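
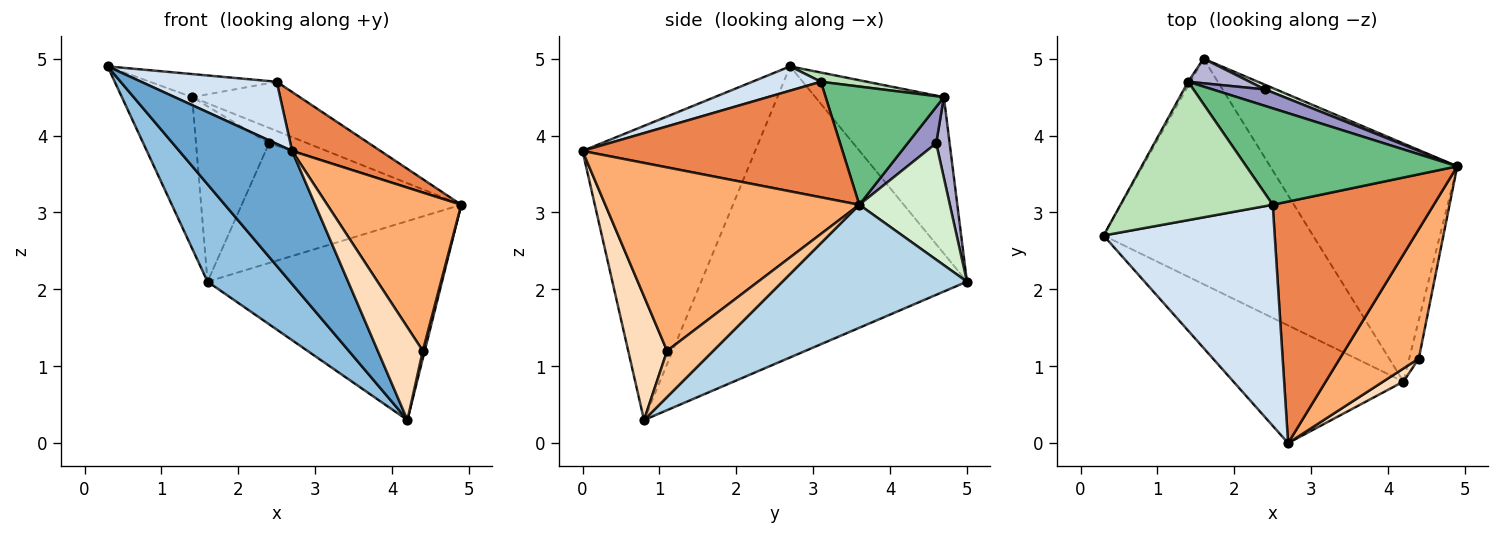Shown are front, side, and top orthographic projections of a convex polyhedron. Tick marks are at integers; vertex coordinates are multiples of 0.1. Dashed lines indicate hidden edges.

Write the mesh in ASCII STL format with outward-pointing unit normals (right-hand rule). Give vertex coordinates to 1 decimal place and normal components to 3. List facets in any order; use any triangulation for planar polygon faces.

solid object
 facet normal -0.754 -0.492 -0.436
  outer loop
   vertex 4.2 0.8 0.3
   vertex 2.7 0.0 3.8
   vertex 0.3 2.7 4.9
  endloop
 endfacet
 facet normal -0.787 -0.245 -0.566
  outer loop
   vertex 1.6 5.0 2.1
   vertex 4.2 0.8 0.3
   vertex 0.3 2.7 4.9
  endloop
 endfacet
 facet normal 0.450 0.572 -0.685
  outer loop
   vertex 1.6 5.0 2.1
   vertex 4.9 3.6 3.1
   vertex 4.2 0.8 0.3
  endloop
 endfacet
 facet normal 0.135 -0.268 0.954
  outer loop
   vertex 2.5 3.1 4.7
   vertex 0.3 2.7 4.9
   vertex 2.7 0.0 3.8
  endloop
 endfacet
 facet normal 0.572 -0.194 0.797
  outer loop
   vertex 2.5 3.1 4.7
   vertex 2.7 0.0 3.8
   vertex 4.9 3.6 3.1
  endloop
 endfacet
 facet normal 0.827 -0.436 0.356
  outer loop
   vertex 4.4 1.1 1.2
   vertex 4.9 3.6 3.1
   vertex 2.7 0.0 3.8
  endloop
 endfacet
 facet normal 0.978 -0.041 -0.204
  outer loop
   vertex 4.4 1.1 1.2
   vertex 4.2 0.8 0.3
   vertex 4.9 3.6 3.1
  endloop
 endfacet
 facet normal 0.650 -0.753 0.106
  outer loop
   vertex 4.4 1.1 1.2
   vertex 2.7 0.0 3.8
   vertex 4.2 0.8 0.3
  endloop
 endfacet
 facet normal 0.447 0.407 0.797
  outer loop
   vertex 1.4 4.7 4.5
   vertex 2.5 3.1 4.7
   vertex 4.9 3.6 3.1
  endloop
 endfacet
 facet normal -0.877 0.480 -0.013
  outer loop
   vertex 1.4 4.7 4.5
   vertex 1.6 5.0 2.1
   vertex 0.3 2.7 4.9
  endloop
 endfacet
 facet normal 0.060 0.164 0.985
  outer loop
   vertex 1.4 4.7 4.5
   vertex 0.3 2.7 4.9
   vertex 2.5 3.1 4.7
  endloop
 endfacet
 facet normal 0.381 0.924 0.036
  outer loop
   vertex 2.4 4.6 3.9
   vertex 4.9 3.6 3.1
   vertex 1.6 5.0 2.1
  endloop
 endfacet
 facet normal 0.452 0.609 0.652
  outer loop
   vertex 2.4 4.6 3.9
   vertex 1.4 4.7 4.5
   vertex 4.9 3.6 3.1
  endloop
 endfacet
 facet normal 0.179 0.974 0.137
  outer loop
   vertex 2.4 4.6 3.9
   vertex 1.6 5.0 2.1
   vertex 1.4 4.7 4.5
  endloop
 endfacet
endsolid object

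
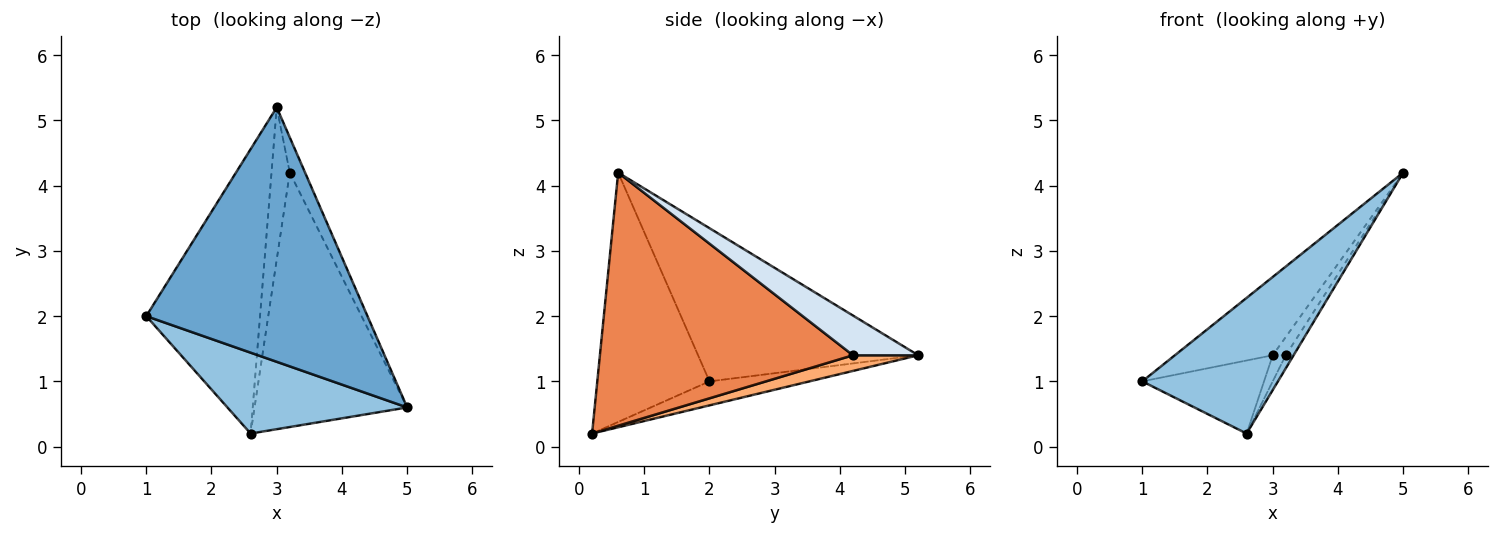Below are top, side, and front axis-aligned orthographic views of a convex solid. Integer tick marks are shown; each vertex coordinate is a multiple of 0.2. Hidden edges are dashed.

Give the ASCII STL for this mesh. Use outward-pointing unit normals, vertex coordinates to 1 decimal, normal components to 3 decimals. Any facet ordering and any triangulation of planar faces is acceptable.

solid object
 facet normal -0.552 0.245 0.797
  outer loop
   vertex 3.0 5.2 1.4
   vertex 1.0 2.0 1.0
   vertex 5.0 0.6 4.2
  endloop
 endfacet
 facet normal -0.579 -0.700 0.417
  outer loop
   vertex 2.6 0.2 0.2
   vertex 5.0 0.6 4.2
   vertex 1.0 2.0 1.0
  endloop
 endfacet
 facet normal -0.200 0.244 -0.949
  outer loop
   vertex 2.6 0.2 0.2
   vertex 1.0 2.0 1.0
   vertex 3.0 5.2 1.4
  endloop
 endfacet
 facet normal 0.917 0.183 -0.354
  outer loop
   vertex 3.2 4.2 1.4
   vertex 3.0 5.2 1.4
   vertex 5.0 0.6 4.2
  endloop
 endfacet
 facet normal 0.856 0.026 -0.516
  outer loop
   vertex 3.2 4.2 1.4
   vertex 5.0 0.6 4.2
   vertex 2.6 0.2 0.2
  endloop
 endfacet
 facet normal 0.645 0.129 -0.753
  outer loop
   vertex 3.2 4.2 1.4
   vertex 2.6 0.2 0.2
   vertex 3.0 5.2 1.4
  endloop
 endfacet
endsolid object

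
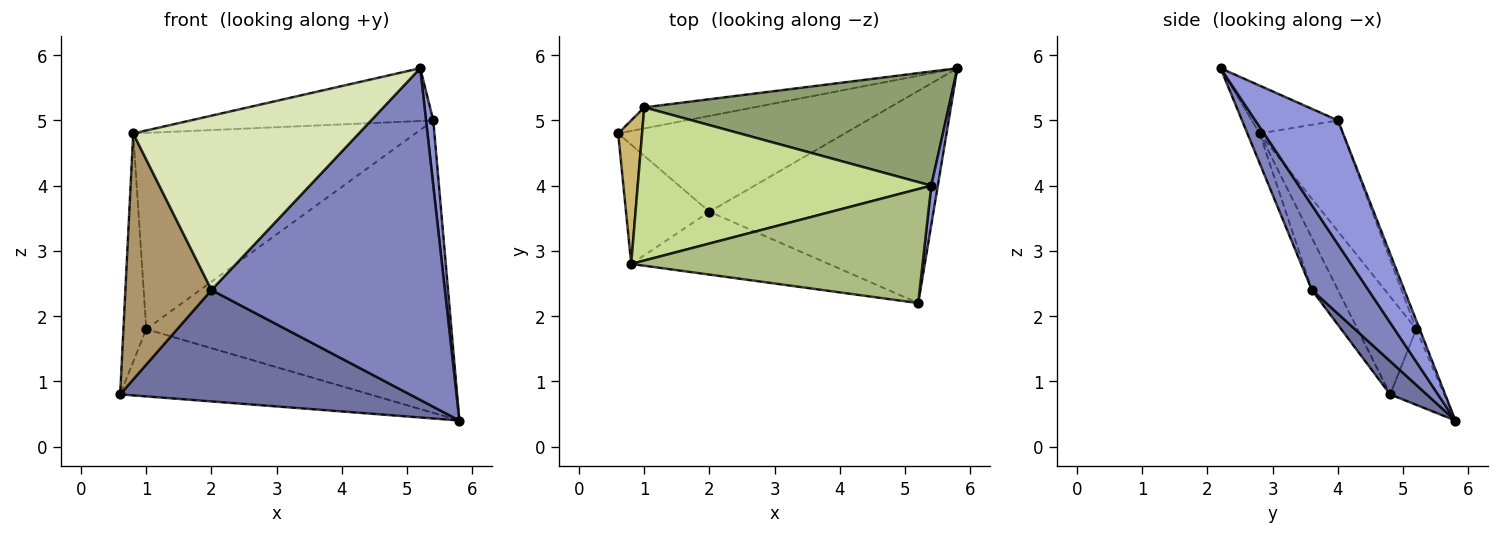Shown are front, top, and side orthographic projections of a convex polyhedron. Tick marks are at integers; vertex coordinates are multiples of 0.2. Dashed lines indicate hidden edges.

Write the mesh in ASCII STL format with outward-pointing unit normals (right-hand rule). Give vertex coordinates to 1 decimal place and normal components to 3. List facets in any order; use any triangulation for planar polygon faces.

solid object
 facet normal 0.095 -0.755 -0.649
  outer loop
   vertex 2.0 3.6 2.4
   vertex 0.6 4.8 0.8
   vertex 5.8 5.8 0.4
  endloop
 endfacet
 facet normal 0.200 -0.825 -0.528
  outer loop
   vertex 2.0 3.6 2.4
   vertex 5.8 5.8 0.4
   vertex 5.2 2.2 5.8
  endloop
 endfacet
 facet normal 0.995 -0.087 0.052
  outer loop
   vertex 5.4 4.0 5.0
   vertex 5.2 2.2 5.8
   vertex 5.8 5.8 0.4
  endloop
 endfacet
 facet normal -0.202 0.935 -0.293
  outer loop
   vertex 1.0 5.2 1.8
   vertex 5.8 5.8 0.4
   vertex 0.6 4.8 0.8
  endloop
 endfacet
 facet normal -0.010 0.931 0.364
  outer loop
   vertex 1.0 5.2 1.8
   vertex 5.4 4.0 5.0
   vertex 5.8 5.8 0.4
  endloop
 endfacet
 facet normal -0.147 0.415 0.898
  outer loop
   vertex 0.8 2.8 4.8
   vertex 5.2 2.2 5.8
   vertex 5.4 4.0 5.0
  endloop
 endfacet
 facet normal -0.226 0.768 0.599
  outer loop
   vertex 0.8 2.8 4.8
   vertex 5.4 4.0 5.0
   vertex 1.0 5.2 1.8
  endloop
 endfacet
 facet normal -0.051 -0.939 -0.339
  outer loop
   vertex 0.8 2.8 4.8
   vertex 2.0 3.6 2.4
   vertex 5.2 2.2 5.8
  endloop
 endfacet
 facet normal -0.263 -0.868 -0.421
  outer loop
   vertex 0.8 2.8 4.8
   vertex 0.6 4.8 0.8
   vertex 2.0 3.6 2.4
  endloop
 endfacet
 facet normal -0.909 0.353 0.222
  outer loop
   vertex 0.8 2.8 4.8
   vertex 1.0 5.2 1.8
   vertex 0.6 4.8 0.8
  endloop
 endfacet
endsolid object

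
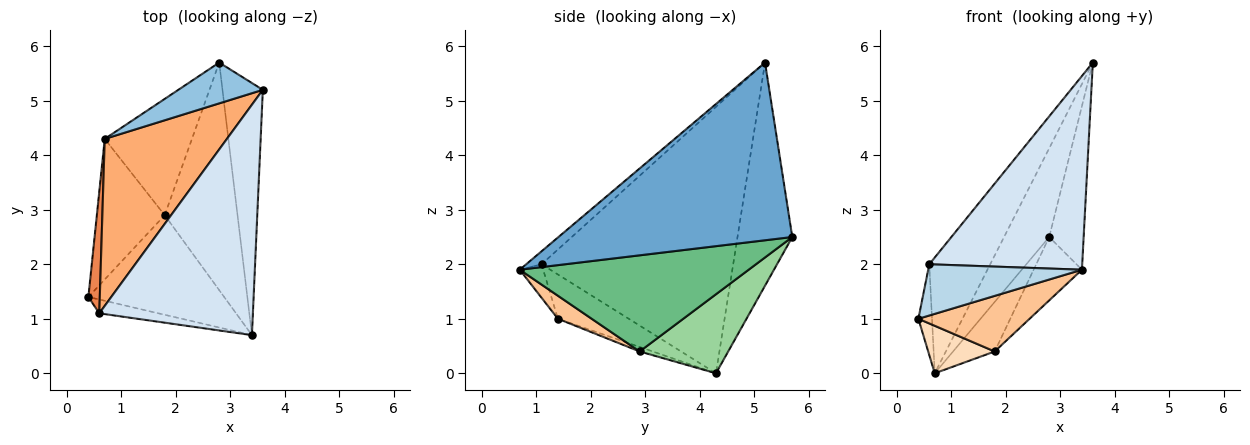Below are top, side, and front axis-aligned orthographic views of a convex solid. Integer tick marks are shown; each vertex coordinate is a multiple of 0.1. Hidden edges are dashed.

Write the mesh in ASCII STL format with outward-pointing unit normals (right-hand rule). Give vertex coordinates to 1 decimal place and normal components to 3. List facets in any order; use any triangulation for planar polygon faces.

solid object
 facet normal 0.965 0.142 -0.219
  outer loop
   vertex 2.8 5.7 2.5
   vertex 3.6 5.2 5.7
   vertex 3.4 0.7 1.9
  endloop
 endfacet
 facet normal -0.741 0.610 0.281
  outer loop
   vertex 2.8 5.7 2.5
   vertex 0.7 4.3 0.0
   vertex 3.6 5.2 5.7
  endloop
 endfacet
 facet normal -0.146 -0.955 -0.257
  outer loop
   vertex 0.6 1.1 2.0
   vertex 0.4 1.4 1.0
   vertex 3.4 0.7 1.9
  endloop
 endfacet
 facet normal -0.064 -0.642 0.764
  outer loop
   vertex 0.6 1.1 2.0
   vertex 3.4 0.7 1.9
   vertex 3.6 5.2 5.7
  endloop
 endfacet
 facet normal -0.952 0.183 0.245
  outer loop
   vertex 0.6 1.1 2.0
   vertex 0.7 4.3 0.0
   vertex 0.4 1.4 1.0
  endloop
 endfacet
 facet normal -0.873 0.278 0.400
  outer loop
   vertex 0.6 1.1 2.0
   vertex 3.6 5.2 5.7
   vertex 0.7 4.3 0.0
  endloop
 endfacet
 facet normal 0.147 -0.482 -0.864
  outer loop
   vertex 1.8 2.9 0.4
   vertex 3.4 0.7 1.9
   vertex 0.4 1.4 1.0
  endloop
 endfacet
 facet normal -0.063 -0.320 -0.945
  outer loop
   vertex 1.8 2.9 0.4
   vertex 0.4 1.4 1.0
   vertex 0.7 4.3 0.0
  endloop
 endfacet
 facet normal 0.786 0.166 -0.595
  outer loop
   vertex 1.8 2.9 0.4
   vertex 2.8 5.7 2.5
   vertex 3.4 0.7 1.9
  endloop
 endfacet
 facet normal 0.640 0.301 -0.707
  outer loop
   vertex 1.8 2.9 0.4
   vertex 0.7 4.3 0.0
   vertex 2.8 5.7 2.5
  endloop
 endfacet
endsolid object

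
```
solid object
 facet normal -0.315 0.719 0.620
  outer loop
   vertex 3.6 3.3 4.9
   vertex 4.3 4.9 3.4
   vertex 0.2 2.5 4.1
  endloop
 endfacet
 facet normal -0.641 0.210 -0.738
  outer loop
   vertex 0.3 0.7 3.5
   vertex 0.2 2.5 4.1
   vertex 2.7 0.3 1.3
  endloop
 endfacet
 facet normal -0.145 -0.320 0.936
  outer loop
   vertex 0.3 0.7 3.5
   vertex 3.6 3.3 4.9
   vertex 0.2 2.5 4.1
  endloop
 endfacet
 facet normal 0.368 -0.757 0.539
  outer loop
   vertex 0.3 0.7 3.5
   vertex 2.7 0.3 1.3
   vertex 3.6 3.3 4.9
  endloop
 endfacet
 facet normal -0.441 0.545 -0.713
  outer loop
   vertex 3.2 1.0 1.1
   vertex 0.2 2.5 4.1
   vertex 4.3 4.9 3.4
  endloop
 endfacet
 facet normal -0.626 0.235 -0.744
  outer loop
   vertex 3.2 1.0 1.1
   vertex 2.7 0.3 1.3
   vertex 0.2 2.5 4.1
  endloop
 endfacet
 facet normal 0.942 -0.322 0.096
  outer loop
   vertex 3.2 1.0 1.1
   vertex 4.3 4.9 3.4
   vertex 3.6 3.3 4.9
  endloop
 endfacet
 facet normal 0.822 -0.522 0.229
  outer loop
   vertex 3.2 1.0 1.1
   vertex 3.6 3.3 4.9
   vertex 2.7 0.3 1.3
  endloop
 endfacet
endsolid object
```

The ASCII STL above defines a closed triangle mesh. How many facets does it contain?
8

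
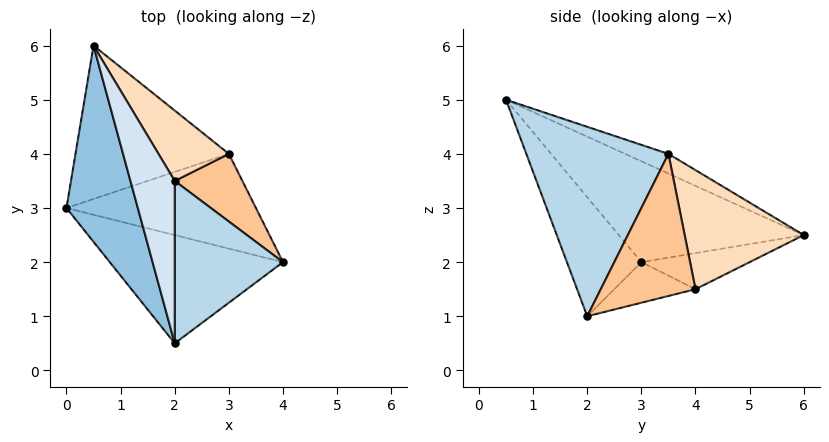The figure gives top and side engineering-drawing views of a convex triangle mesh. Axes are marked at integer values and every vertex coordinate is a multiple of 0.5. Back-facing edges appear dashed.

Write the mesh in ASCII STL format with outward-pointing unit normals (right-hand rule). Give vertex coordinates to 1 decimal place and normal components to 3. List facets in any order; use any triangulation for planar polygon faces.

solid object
 facet normal -0.323 -0.822 -0.470
  outer loop
   vertex 2.0 0.5 5.0
   vertex 0.0 3.0 2.0
   vertex 4.0 2.0 1.0
  endloop
 endfacet
 facet normal -0.816 0.040 0.577
  outer loop
   vertex 2.0 0.5 5.0
   vertex 0.5 6.0 2.5
   vertex 0.0 3.0 2.0
  endloop
 endfacet
 facet normal 0.857 0.163 0.489
  outer loop
   vertex 2.0 3.5 4.0
   vertex 2.0 0.5 5.0
   vertex 4.0 2.0 1.0
  endloop
 endfacet
 facet normal -0.389 0.291 0.874
  outer loop
   vertex 2.0 3.5 4.0
   vertex 0.5 6.0 2.5
   vertex 2.0 0.5 5.0
  endloop
 endfacet
 facet normal -0.208 0.138 -0.968
  outer loop
   vertex 3.0 4.0 1.5
   vertex 4.0 2.0 1.0
   vertex 0.0 3.0 2.0
  endloop
 endfacet
 facet normal -0.225 0.197 -0.954
  outer loop
   vertex 3.0 4.0 1.5
   vertex 0.0 3.0 2.0
   vertex 0.5 6.0 2.5
  endloop
 endfacet
 facet normal 0.854 0.325 0.407
  outer loop
   vertex 3.0 4.0 1.5
   vertex 2.0 3.5 4.0
   vertex 4.0 2.0 1.0
  endloop
 endfacet
 facet normal 0.665 0.635 0.393
  outer loop
   vertex 3.0 4.0 1.5
   vertex 0.5 6.0 2.5
   vertex 2.0 3.5 4.0
  endloop
 endfacet
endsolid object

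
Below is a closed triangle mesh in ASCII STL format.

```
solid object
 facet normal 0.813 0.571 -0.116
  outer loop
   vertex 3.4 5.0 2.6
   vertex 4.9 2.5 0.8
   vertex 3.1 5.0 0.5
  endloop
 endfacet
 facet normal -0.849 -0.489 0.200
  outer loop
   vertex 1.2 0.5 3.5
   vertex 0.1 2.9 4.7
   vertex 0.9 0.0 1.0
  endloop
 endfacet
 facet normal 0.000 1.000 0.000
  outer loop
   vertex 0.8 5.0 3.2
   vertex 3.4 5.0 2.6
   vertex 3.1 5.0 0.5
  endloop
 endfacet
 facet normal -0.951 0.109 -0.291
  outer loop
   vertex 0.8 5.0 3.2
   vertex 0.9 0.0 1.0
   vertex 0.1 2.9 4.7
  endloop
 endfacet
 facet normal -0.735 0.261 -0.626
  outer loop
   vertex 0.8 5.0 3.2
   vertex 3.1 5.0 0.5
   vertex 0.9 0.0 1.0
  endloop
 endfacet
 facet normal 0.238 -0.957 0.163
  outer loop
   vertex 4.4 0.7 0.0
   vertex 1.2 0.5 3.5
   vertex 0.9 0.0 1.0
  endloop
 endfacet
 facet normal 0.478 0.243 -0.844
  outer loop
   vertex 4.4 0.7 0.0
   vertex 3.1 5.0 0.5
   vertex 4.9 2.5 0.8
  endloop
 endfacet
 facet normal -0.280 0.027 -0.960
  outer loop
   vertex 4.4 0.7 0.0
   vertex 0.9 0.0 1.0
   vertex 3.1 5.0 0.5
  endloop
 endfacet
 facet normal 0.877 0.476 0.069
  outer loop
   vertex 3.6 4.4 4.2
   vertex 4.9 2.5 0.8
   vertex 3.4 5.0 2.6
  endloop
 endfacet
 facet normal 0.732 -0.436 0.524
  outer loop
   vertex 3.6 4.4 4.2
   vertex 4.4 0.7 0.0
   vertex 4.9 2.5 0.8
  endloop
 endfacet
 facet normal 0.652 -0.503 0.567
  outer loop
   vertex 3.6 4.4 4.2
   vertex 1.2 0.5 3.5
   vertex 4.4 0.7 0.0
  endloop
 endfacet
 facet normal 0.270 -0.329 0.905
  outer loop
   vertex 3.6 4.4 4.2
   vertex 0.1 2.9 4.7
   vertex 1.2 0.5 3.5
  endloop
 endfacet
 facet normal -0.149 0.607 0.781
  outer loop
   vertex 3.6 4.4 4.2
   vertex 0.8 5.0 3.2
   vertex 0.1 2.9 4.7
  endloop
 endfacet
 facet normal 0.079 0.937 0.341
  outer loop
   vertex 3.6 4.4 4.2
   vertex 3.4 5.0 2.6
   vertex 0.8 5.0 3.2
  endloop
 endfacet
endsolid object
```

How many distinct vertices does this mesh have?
9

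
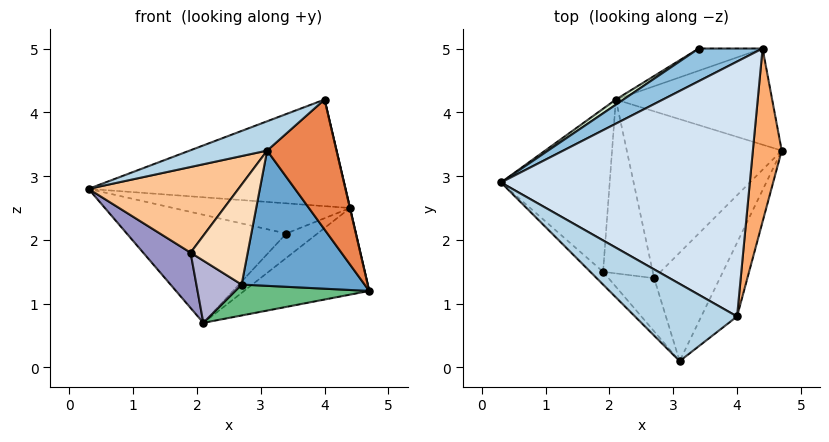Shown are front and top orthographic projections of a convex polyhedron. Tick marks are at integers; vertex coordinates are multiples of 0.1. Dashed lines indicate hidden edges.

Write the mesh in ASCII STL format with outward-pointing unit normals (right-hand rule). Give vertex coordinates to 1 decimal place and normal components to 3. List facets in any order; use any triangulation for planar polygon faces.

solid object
 facet normal 0.599 -0.624 -0.501
  outer loop
   vertex 2.7 1.4 1.3
   vertex 4.7 3.4 1.2
   vertex 3.1 0.1 3.4
  endloop
 endfacet
 facet normal -0.282 0.651 0.705
  outer loop
   vertex 3.4 5.0 2.1
   vertex 0.3 2.9 2.8
   vertex 4.4 5.0 2.5
  endloop
 endfacet
 facet normal -0.485 -0.310 0.817
  outer loop
   vertex 4.0 0.8 4.2
   vertex 0.3 2.9 2.8
   vertex 3.1 0.1 3.4
  endloop
 endfacet
 facet normal -0.129 0.383 0.915
  outer loop
   vertex 4.0 0.8 4.2
   vertex 4.4 5.0 2.5
   vertex 0.3 2.9 2.8
  endloop
 endfacet
 facet normal 0.745 -0.581 -0.330
  outer loop
   vertex 4.0 0.8 4.2
   vertex 3.1 0.1 3.4
   vertex 4.7 3.4 1.2
  endloop
 endfacet
 facet normal 0.974 -0.001 0.226
  outer loop
   vertex 4.0 0.8 4.2
   vertex 4.7 3.4 1.2
   vertex 4.4 5.0 2.5
  endloop
 endfacet
 facet normal -0.692 -0.714 -0.106
  outer loop
   vertex 1.9 1.5 1.8
   vertex 3.1 0.1 3.4
   vertex 0.3 2.9 2.8
  endloop
 endfacet
 facet normal -0.374 -0.819 -0.435
  outer loop
   vertex 1.9 1.5 1.8
   vertex 2.7 1.4 1.3
   vertex 3.1 0.1 3.4
  endloop
 endfacet
 facet normal 0.132 -0.181 -0.975
  outer loop
   vertex 2.1 4.2 0.7
   vertex 4.7 3.4 1.2
   vertex 2.7 1.4 1.3
  endloop
 endfacet
 facet normal 0.329 0.632 -0.702
  outer loop
   vertex 2.1 4.2 0.7
   vertex 4.4 5.0 2.5
   vertex 4.7 3.4 1.2
  endloop
 endfacet
 facet normal 0.260 0.715 -0.650
  outer loop
   vertex 2.1 4.2 0.7
   vertex 3.4 5.0 2.1
   vertex 4.4 5.0 2.5
  endloop
 endfacet
 facet normal -0.554 0.831 0.040
  outer loop
   vertex 2.1 4.2 0.7
   vertex 0.3 2.9 2.8
   vertex 3.4 5.0 2.1
  endloop
 endfacet
 facet normal -0.658 -0.242 -0.713
  outer loop
   vertex 2.1 4.2 0.7
   vertex 1.9 1.5 1.8
   vertex 0.3 2.9 2.8
  endloop
 endfacet
 facet normal -0.533 -0.285 -0.796
  outer loop
   vertex 2.1 4.2 0.7
   vertex 2.7 1.4 1.3
   vertex 1.9 1.5 1.8
  endloop
 endfacet
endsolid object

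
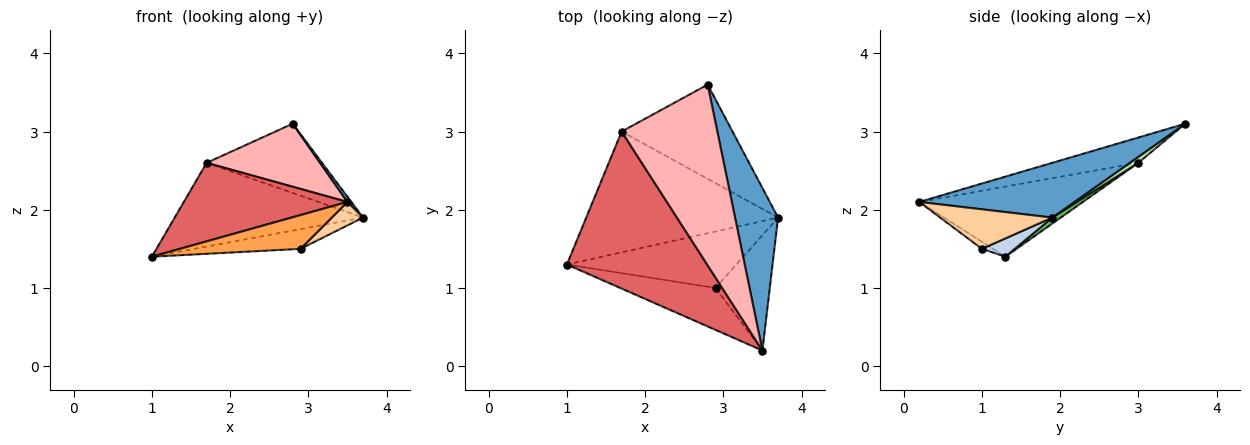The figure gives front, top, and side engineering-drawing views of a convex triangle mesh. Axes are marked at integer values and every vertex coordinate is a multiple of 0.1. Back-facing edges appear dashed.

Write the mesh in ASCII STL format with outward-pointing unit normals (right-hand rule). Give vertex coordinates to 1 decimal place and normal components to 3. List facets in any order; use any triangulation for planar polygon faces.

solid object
 facet normal 0.786 -0.020 0.618
  outer loop
   vertex 3.5 0.2 2.1
   vertex 3.7 1.9 1.9
   vertex 2.8 3.6 3.1
  endloop
 endfacet
 facet normal 0.101 0.328 -0.939
  outer loop
   vertex 2.9 1.0 1.5
   vertex 1.0 1.3 1.4
   vertex 3.7 1.9 1.9
  endloop
 endfacet
 facet normal -0.058 -0.626 -0.777
  outer loop
   vertex 2.9 1.0 1.5
   vertex 3.5 0.2 2.1
   vertex 1.0 1.3 1.4
  endloop
 endfacet
 facet normal 0.581 -0.162 -0.797
  outer loop
   vertex 2.9 1.0 1.5
   vertex 3.7 1.9 1.9
   vertex 3.5 0.2 2.1
  endloop
 endfacet
 facet normal 0.026 0.569 -0.822
  outer loop
   vertex 1.7 3.0 2.6
   vertex 3.7 1.9 1.9
   vertex 1.0 1.3 1.4
  endloop
 endfacet
 facet normal 0.043 0.591 -0.805
  outer loop
   vertex 1.7 3.0 2.6
   vertex 2.8 3.6 3.1
   vertex 3.7 1.9 1.9
  endloop
 endfacet
 facet normal -0.408 -0.408 0.816
  outer loop
   vertex 1.7 3.0 2.6
   vertex 1.0 1.3 1.4
   vertex 3.5 0.2 2.1
  endloop
 endfacet
 facet normal -0.242 -0.319 0.916
  outer loop
   vertex 1.7 3.0 2.6
   vertex 3.5 0.2 2.1
   vertex 2.8 3.6 3.1
  endloop
 endfacet
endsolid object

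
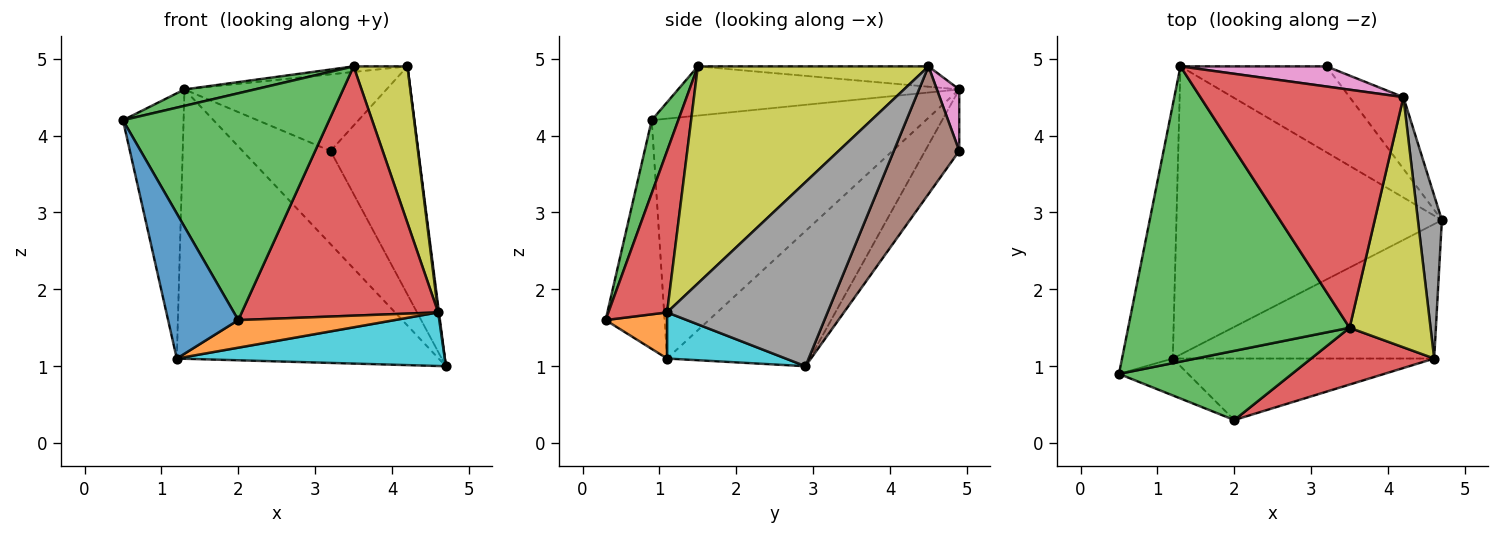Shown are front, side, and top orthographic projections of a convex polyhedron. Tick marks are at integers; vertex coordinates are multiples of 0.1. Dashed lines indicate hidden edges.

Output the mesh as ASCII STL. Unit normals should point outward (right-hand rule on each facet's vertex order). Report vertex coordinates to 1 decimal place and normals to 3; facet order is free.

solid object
 facet normal -0.956 0.211 -0.202
  outer loop
   vertex 1.2 1.1 1.1
   vertex 0.5 0.9 4.2
   vertex 1.3 4.9 4.6
  endloop
 endfacet
 facet normal -0.349 0.640 -0.685
  outer loop
   vertex 1.2 1.1 1.1
   vertex 1.3 4.9 4.6
   vertex 4.7 2.9 1.0
  endloop
 endfacet
 facet normal -0.217 -0.054 0.975
  outer loop
   vertex 3.5 1.5 4.9
   vertex 1.3 4.9 4.6
   vertex 0.5 0.9 4.2
  endloop
 endfacet
 facet normal -0.100 0.023 0.995
  outer loop
   vertex 3.5 1.5 4.9
   vertex 4.2 4.5 4.9
   vertex 1.3 4.9 4.6
  endloop
 endfacet
 facet normal -0.275 0.707 -0.652
  outer loop
   vertex 3.2 4.9 3.8
   vertex 4.7 2.9 1.0
   vertex 1.3 4.9 4.6
  endloop
 endfacet
 facet normal 0.580 0.777 -0.245
  outer loop
   vertex 3.2 4.9 3.8
   vertex 4.2 4.5 4.9
   vertex 4.7 2.9 1.0
  endloop
 endfacet
 facet normal 0.106 0.962 0.253
  outer loop
   vertex 3.2 4.9 3.8
   vertex 1.3 4.9 4.6
   vertex 4.2 4.5 4.9
  endloop
 endfacet
 facet normal 0.992 -0.005 0.129
  outer loop
   vertex 4.6 1.1 1.7
   vertex 4.7 2.9 1.0
   vertex 4.2 4.5 4.9
  endloop
 endfacet
 facet normal 0.915 -0.214 0.341
  outer loop
   vertex 4.6 1.1 1.7
   vertex 4.2 4.5 4.9
   vertex 3.5 1.5 4.9
  endloop
 endfacet
 facet normal 0.162 -0.365 -0.917
  outer loop
   vertex 4.6 1.1 1.7
   vertex 1.2 1.1 1.1
   vertex 4.7 2.9 1.0
  endloop
 endfacet
 facet normal -0.632 -0.751 -0.191
  outer loop
   vertex 2.0 0.3 1.6
   vertex 0.5 0.9 4.2
   vertex 1.2 1.1 1.1
  endloop
 endfacet
 facet normal 0.159 -0.404 -0.901
  outer loop
   vertex 2.0 0.3 1.6
   vertex 1.2 1.1 1.1
   vertex 4.6 1.1 1.7
  endloop
 endfacet
 facet normal 0.122 -0.949 0.290
  outer loop
   vertex 2.0 0.3 1.6
   vertex 3.5 1.5 4.9
   vertex 0.5 0.9 4.2
  endloop
 endfacet
 facet normal 0.280 -0.936 0.213
  outer loop
   vertex 2.0 0.3 1.6
   vertex 4.6 1.1 1.7
   vertex 3.5 1.5 4.9
  endloop
 endfacet
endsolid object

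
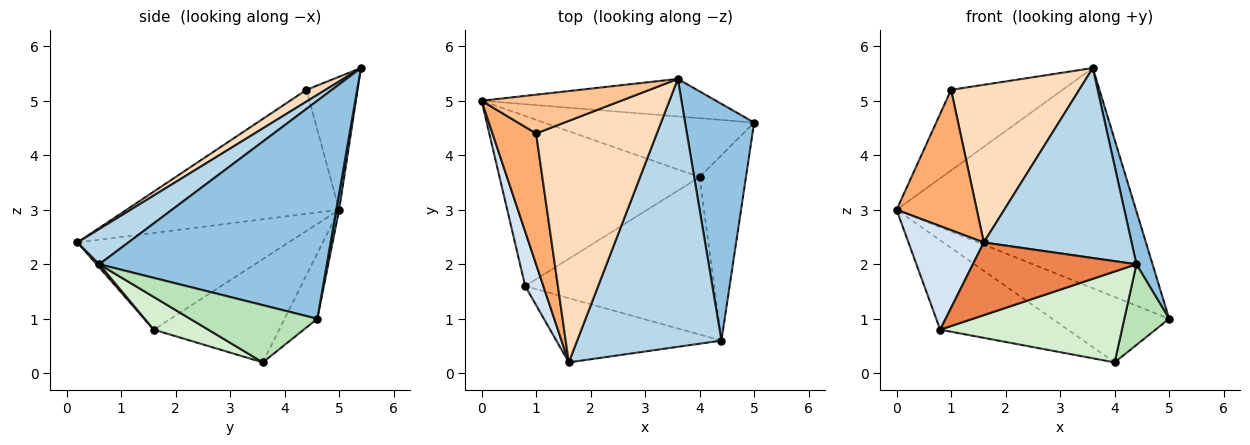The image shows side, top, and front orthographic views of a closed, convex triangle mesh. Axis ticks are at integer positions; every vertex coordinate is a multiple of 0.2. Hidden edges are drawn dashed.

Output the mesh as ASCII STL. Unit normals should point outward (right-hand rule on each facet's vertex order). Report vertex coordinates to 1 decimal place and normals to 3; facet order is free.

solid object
 facet normal 0.012 0.986 -0.168
  outer loop
   vertex 3.6 5.4 5.6
   vertex 5.0 4.6 1.0
   vertex 0.0 5.0 3.0
  endloop
 endfacet
 facet normal 0.951 -0.067 0.301
  outer loop
   vertex 4.4 0.6 2.0
   vertex 5.0 4.6 1.0
   vertex 3.6 5.4 5.6
  endloop
 endfacet
 facet normal 0.195 -0.567 0.800
  outer loop
   vertex 4.4 0.6 2.0
   vertex 3.6 5.4 5.6
   vertex 1.6 0.2 2.4
  endloop
 endfacet
 facet normal -0.927 -0.331 0.174
  outer loop
   vertex 0.8 1.6 0.8
   vertex 1.6 0.2 2.4
   vertex 0.0 5.0 3.0
  endloop
 endfacet
 facet normal 0.012 -0.749 -0.662
  outer loop
   vertex 0.8 1.6 0.8
   vertex 4.4 0.6 2.0
   vertex 1.6 0.2 2.4
  endloop
 endfacet
 facet normal -0.889 -0.335 0.313
  outer loop
   vertex 1.0 4.4 5.2
   vertex 0.0 5.0 3.0
   vertex 1.6 0.2 2.4
  endloop
 endfacet
 facet normal -0.382 0.833 0.401
  outer loop
   vertex 1.0 4.4 5.2
   vertex 3.6 5.4 5.6
   vertex 0.0 5.0 3.0
  endloop
 endfacet
 facet normal 0.081 -0.545 0.835
  outer loop
   vertex 1.0 4.4 5.2
   vertex 1.6 0.2 2.4
   vertex 3.6 5.4 5.6
  endloop
 endfacet
 facet normal -0.204 0.728 -0.655
  outer loop
   vertex 4.0 3.6 0.2
   vertex 0.0 5.0 3.0
   vertex 5.0 4.6 1.0
  endloop
 endfacet
 facet normal -0.415 0.423 -0.805
  outer loop
   vertex 4.0 3.6 0.2
   vertex 0.8 1.6 0.8
   vertex 0.0 5.0 3.0
  endloop
 endfacet
 facet normal 0.750 -0.264 -0.607
  outer loop
   vertex 4.0 3.6 0.2
   vertex 5.0 4.6 1.0
   vertex 4.4 0.6 2.0
  endloop
 endfacet
 facet normal 0.148 -0.494 -0.857
  outer loop
   vertex 4.0 3.6 0.2
   vertex 4.4 0.6 2.0
   vertex 0.8 1.6 0.8
  endloop
 endfacet
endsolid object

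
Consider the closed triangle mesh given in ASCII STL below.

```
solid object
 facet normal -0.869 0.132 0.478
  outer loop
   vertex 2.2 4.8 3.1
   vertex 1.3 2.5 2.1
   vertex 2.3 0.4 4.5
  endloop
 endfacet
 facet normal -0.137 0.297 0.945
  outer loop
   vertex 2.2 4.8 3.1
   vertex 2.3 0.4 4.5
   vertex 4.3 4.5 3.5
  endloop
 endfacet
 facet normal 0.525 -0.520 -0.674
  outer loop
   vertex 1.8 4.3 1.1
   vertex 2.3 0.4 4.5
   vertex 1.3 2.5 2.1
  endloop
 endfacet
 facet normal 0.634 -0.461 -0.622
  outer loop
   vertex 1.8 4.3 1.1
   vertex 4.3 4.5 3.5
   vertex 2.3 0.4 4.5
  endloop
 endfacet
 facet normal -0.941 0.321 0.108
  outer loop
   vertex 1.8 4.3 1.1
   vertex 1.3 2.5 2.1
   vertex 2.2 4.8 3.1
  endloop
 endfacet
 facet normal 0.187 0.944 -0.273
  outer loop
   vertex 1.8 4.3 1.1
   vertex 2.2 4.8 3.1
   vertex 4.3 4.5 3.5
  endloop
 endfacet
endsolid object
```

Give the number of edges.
9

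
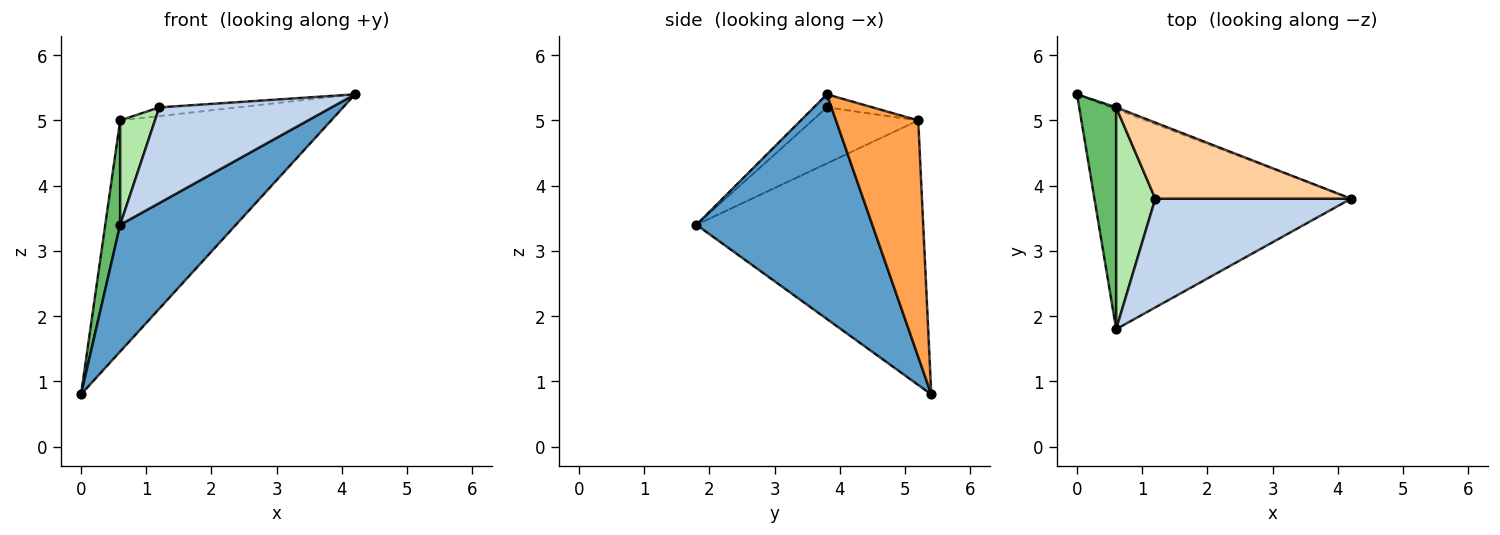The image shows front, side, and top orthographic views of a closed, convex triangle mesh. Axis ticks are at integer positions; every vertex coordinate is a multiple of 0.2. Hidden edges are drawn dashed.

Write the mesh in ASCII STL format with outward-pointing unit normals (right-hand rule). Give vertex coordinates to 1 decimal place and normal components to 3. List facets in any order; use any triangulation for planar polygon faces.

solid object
 facet normal 0.604 -0.398 -0.690
  outer loop
   vertex 0.6 1.8 3.4
   vertex 0.0 5.4 0.8
   vertex 4.2 3.8 5.4
  endloop
 endfacet
 facet normal -0.050 -0.660 0.750
  outer loop
   vertex 1.2 3.8 5.2
   vertex 0.6 1.8 3.4
   vertex 4.2 3.8 5.4
  endloop
 endfacet
 facet normal 0.363 0.932 -0.008
  outer loop
   vertex 0.6 5.2 5.0
   vertex 4.2 3.8 5.4
   vertex 0.0 5.4 0.8
  endloop
 endfacet
 facet normal -0.066 0.113 0.991
  outer loop
   vertex 0.6 5.2 5.0
   vertex 1.2 3.8 5.2
   vertex 4.2 3.8 5.4
  endloop
 endfacet
 facet normal -0.988 -0.065 0.138
  outer loop
   vertex 0.6 5.2 5.0
   vertex 0.0 5.4 0.8
   vertex 0.6 1.8 3.4
  endloop
 endfacet
 facet normal -0.792 -0.260 0.553
  outer loop
   vertex 0.6 5.2 5.0
   vertex 0.6 1.8 3.4
   vertex 1.2 3.8 5.2
  endloop
 endfacet
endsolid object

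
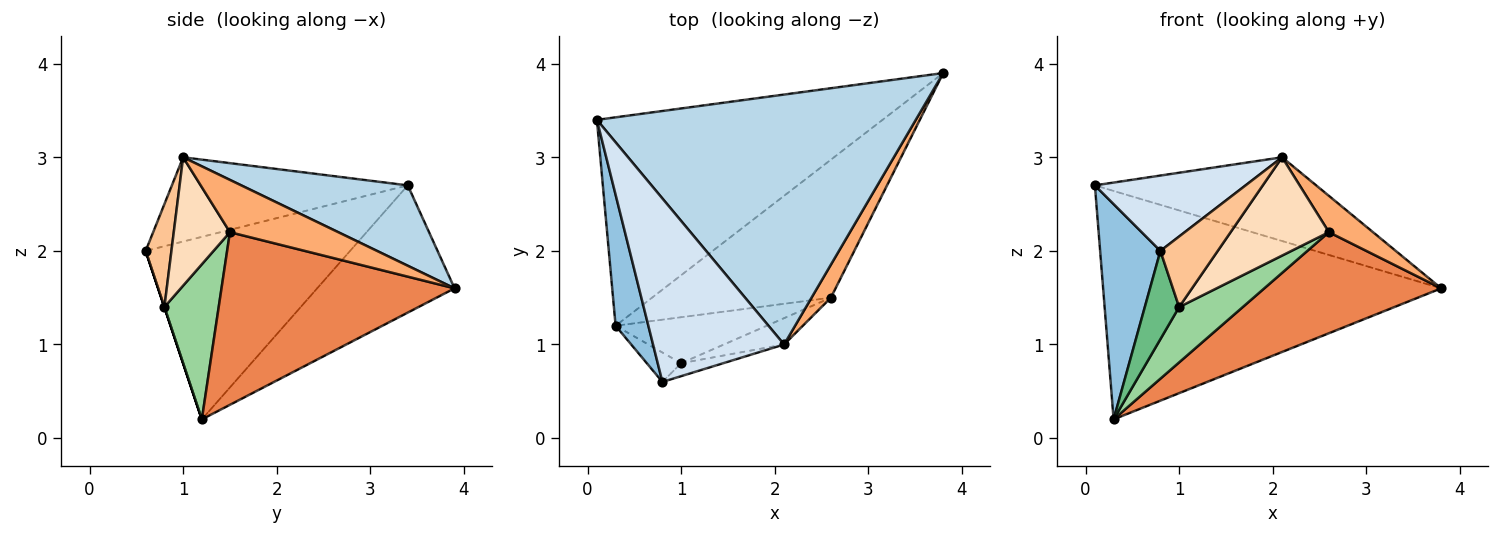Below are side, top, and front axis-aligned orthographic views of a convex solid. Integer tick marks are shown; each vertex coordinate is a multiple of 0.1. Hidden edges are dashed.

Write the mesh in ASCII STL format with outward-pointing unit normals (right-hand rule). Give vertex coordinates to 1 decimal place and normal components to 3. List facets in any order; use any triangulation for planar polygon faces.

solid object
 facet normal -0.288 0.707 -0.646
  outer loop
   vertex 0.3 1.2 0.2
   vertex 0.1 3.4 2.7
   vertex 3.8 3.9 1.6
  endloop
 endfacet
 facet normal -0.945 -0.279 0.170
  outer loop
   vertex 0.3 1.2 0.2
   vertex 0.8 0.6 2.0
   vertex 0.1 3.4 2.7
  endloop
 endfacet
 facet normal 0.232 0.309 0.922
  outer loop
   vertex 2.1 1.0 3.0
   vertex 3.8 3.9 1.6
   vertex 0.1 3.4 2.7
  endloop
 endfacet
 facet normal -0.511 -0.327 0.795
  outer loop
   vertex 2.1 1.0 3.0
   vertex 0.1 3.4 2.7
   vertex 0.8 0.6 2.0
  endloop
 endfacet
 facet normal 0.614 -0.466 -0.637
  outer loop
   vertex 2.6 1.5 2.2
   vertex 0.3 1.2 0.2
   vertex 3.8 3.9 1.6
  endloop
 endfacet
 facet normal 0.876 -0.357 0.324
  outer loop
   vertex 2.6 1.5 2.2
   vertex 3.8 3.9 1.6
   vertex 2.1 1.0 3.0
  endloop
 endfacet
 facet normal 0.404 -0.900 -0.165
  outer loop
   vertex 1.0 0.8 1.4
   vertex 2.1 1.0 3.0
   vertex 0.8 0.6 2.0
  endloop
 endfacet
 facet normal 0.483 -0.846 -0.227
  outer loop
   vertex 1.0 0.8 1.4
   vertex 2.6 1.5 2.2
   vertex 2.1 1.0 3.0
  endloop
 endfacet
 facet normal 0.000 -0.949 -0.316
  outer loop
   vertex 1.0 0.8 1.4
   vertex 0.8 0.6 2.0
   vertex 0.3 1.2 0.2
  endloop
 endfacet
 facet normal 0.549 -0.643 -0.534
  outer loop
   vertex 1.0 0.8 1.4
   vertex 0.3 1.2 0.2
   vertex 2.6 1.5 2.2
  endloop
 endfacet
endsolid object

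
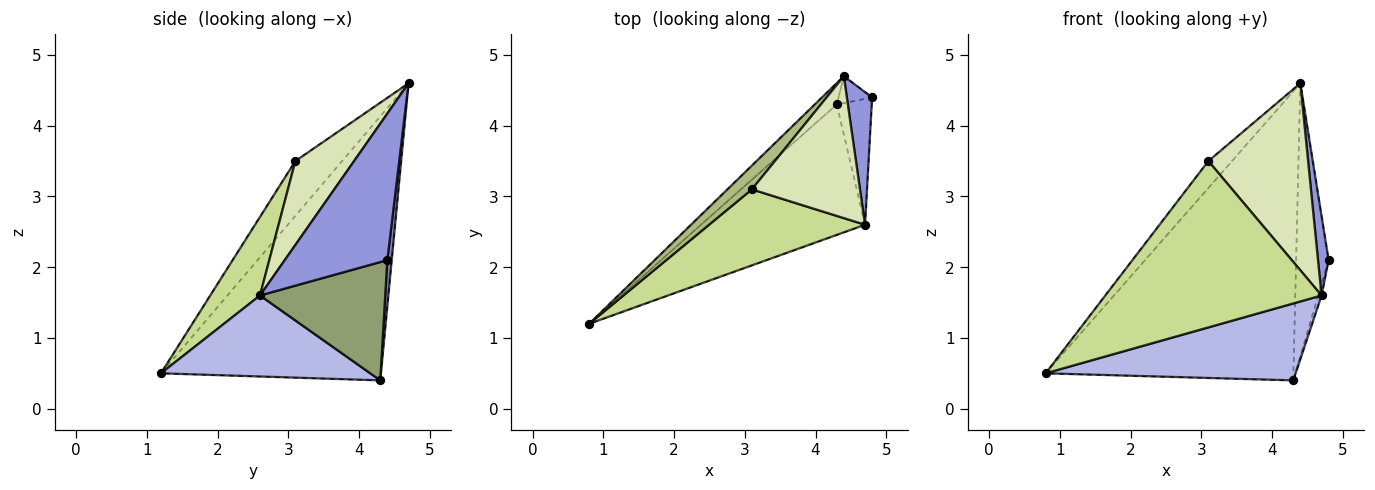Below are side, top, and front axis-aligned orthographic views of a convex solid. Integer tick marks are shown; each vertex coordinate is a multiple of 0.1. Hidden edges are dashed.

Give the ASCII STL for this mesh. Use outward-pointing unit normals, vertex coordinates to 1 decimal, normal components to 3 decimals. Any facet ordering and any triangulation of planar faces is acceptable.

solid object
 facet normal -0.663 0.747 -0.055
  outer loop
   vertex 4.3 4.3 0.4
   vertex 0.8 1.2 0.5
   vertex 4.4 4.7 4.6
  endloop
 endfacet
 facet normal 0.133 0.986 -0.097
  outer loop
   vertex 4.3 4.3 0.4
   vertex 4.4 4.7 4.6
   vertex 4.8 4.4 2.1
  endloop
 endfacet
 facet normal 0.980 -0.101 0.169
  outer loop
   vertex 4.7 2.6 1.6
   vertex 4.8 4.4 2.1
   vertex 4.4 4.7 4.6
  endloop
 endfacet
 facet normal 0.391 -0.467 -0.793
  outer loop
   vertex 4.7 2.6 1.6
   vertex 0.8 1.2 0.5
   vertex 4.3 4.3 0.4
  endloop
 endfacet
 facet normal 0.959 0.025 -0.283
  outer loop
   vertex 4.7 2.6 1.6
   vertex 4.3 4.3 0.4
   vertex 4.8 4.4 2.1
  endloop
 endfacet
 facet normal -0.829 0.419 0.370
  outer loop
   vertex 3.1 3.1 3.5
   vertex 4.4 4.7 4.6
   vertex 0.8 1.2 0.5
  endloop
 endfacet
 facet normal 0.205 -0.890 0.407
  outer loop
   vertex 3.1 3.1 3.5
   vertex 0.8 1.2 0.5
   vertex 4.7 2.6 1.6
  endloop
 endfacet
 facet normal 0.425 -0.721 0.547
  outer loop
   vertex 3.1 3.1 3.5
   vertex 4.7 2.6 1.6
   vertex 4.4 4.7 4.6
  endloop
 endfacet
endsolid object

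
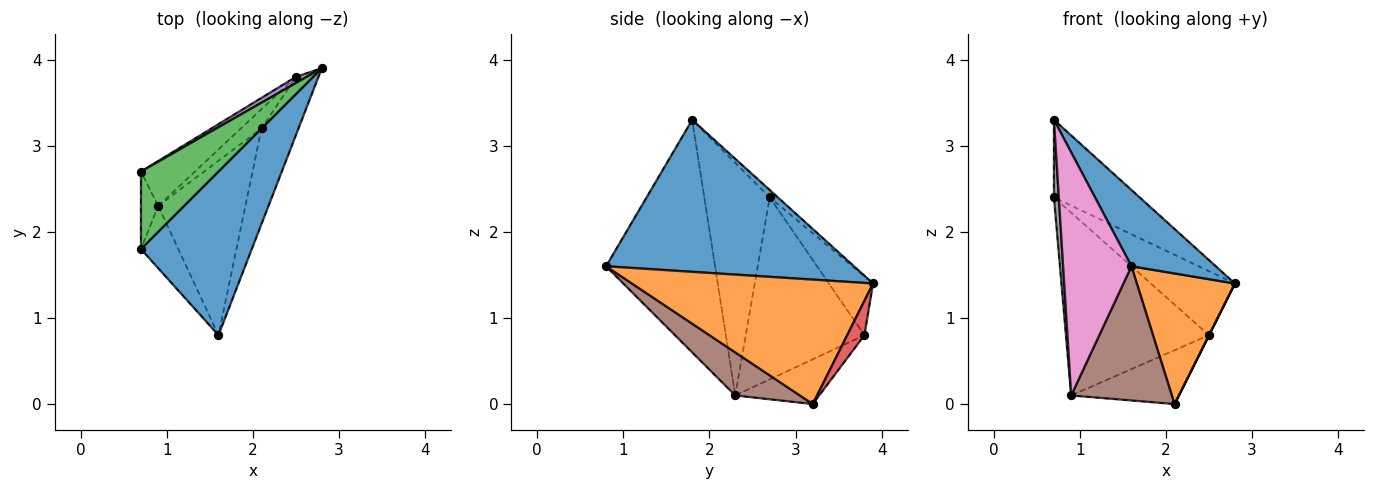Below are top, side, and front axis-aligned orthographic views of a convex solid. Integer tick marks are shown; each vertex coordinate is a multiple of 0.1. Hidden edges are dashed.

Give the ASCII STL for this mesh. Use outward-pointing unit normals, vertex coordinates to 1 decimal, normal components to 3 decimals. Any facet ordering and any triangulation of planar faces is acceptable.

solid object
 facet normal 0.779 -0.265 0.568
  outer loop
   vertex 1.6 0.8 1.6
   vertex 2.8 3.9 1.4
   vertex 0.7 1.8 3.3
  endloop
 endfacet
 facet normal 0.893 -0.363 -0.265
  outer loop
   vertex 2.1 3.2 0.0
   vertex 2.8 3.9 1.4
   vertex 1.6 0.8 1.6
  endloop
 endfacet
 facet normal -0.067 0.706 0.706
  outer loop
   vertex 0.7 2.7 2.4
   vertex 0.7 1.8 3.3
   vertex 2.8 3.9 1.4
  endloop
 endfacet
 facet normal 0.894 0.000 -0.447
  outer loop
   vertex 2.5 3.8 0.8
   vertex 2.8 3.9 1.4
   vertex 2.1 3.2 0.0
  endloop
 endfacet
 facet normal -0.464 0.882 0.085
  outer loop
   vertex 2.5 3.8 0.8
   vertex 0.7 2.7 2.4
   vertex 2.8 3.9 1.4
  endloop
 endfacet
 facet normal 0.364 -0.568 -0.738
  outer loop
   vertex 0.9 2.3 0.1
   vertex 2.1 3.2 0.0
   vertex 1.6 0.8 1.6
  endloop
 endfacet
 facet normal -0.839 -0.526 -0.135
  outer loop
   vertex 0.9 2.3 0.1
   vertex 1.6 0.8 1.6
   vertex 0.7 1.8 3.3
  endloop
 endfacet
 facet normal -0.995 -0.074 -0.074
  outer loop
   vertex 0.9 2.3 0.1
   vertex 0.7 1.8 3.3
   vertex 0.7 2.7 2.4
  endloop
 endfacet
 facet normal -0.592 0.759 -0.273
  outer loop
   vertex 0.9 2.3 0.1
   vertex 2.5 3.8 0.8
   vertex 2.1 3.2 0.0
  endloop
 endfacet
 facet normal -0.627 0.756 -0.186
  outer loop
   vertex 0.9 2.3 0.1
   vertex 0.7 2.7 2.4
   vertex 2.5 3.8 0.8
  endloop
 endfacet
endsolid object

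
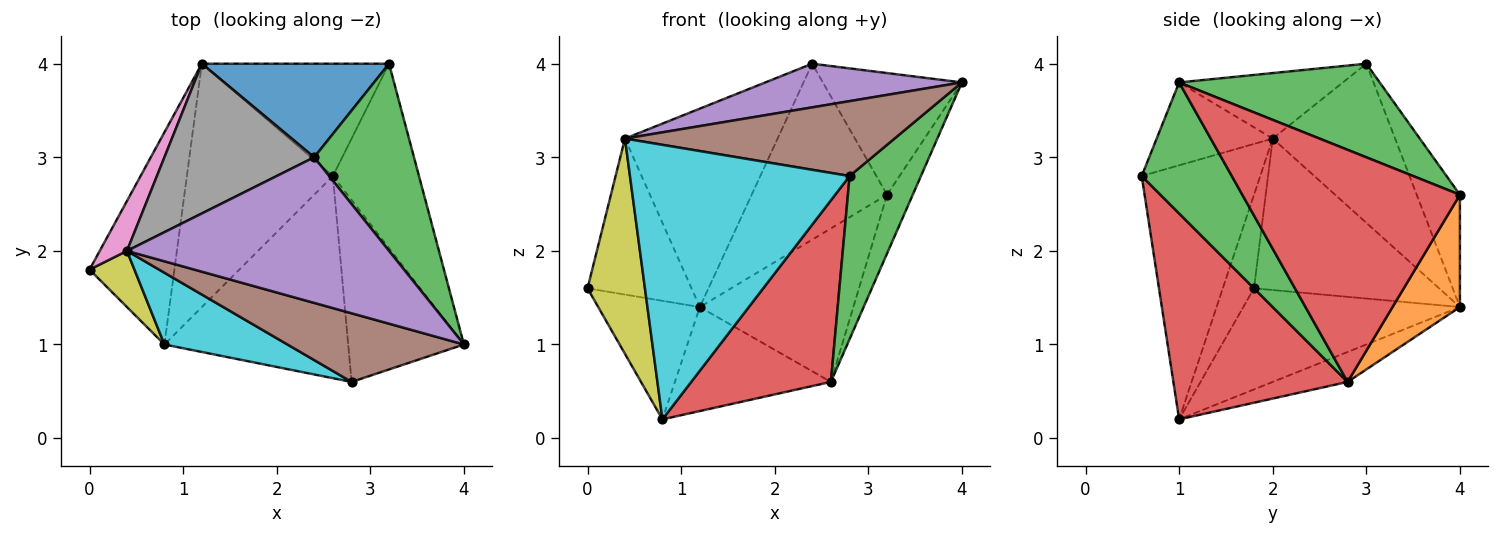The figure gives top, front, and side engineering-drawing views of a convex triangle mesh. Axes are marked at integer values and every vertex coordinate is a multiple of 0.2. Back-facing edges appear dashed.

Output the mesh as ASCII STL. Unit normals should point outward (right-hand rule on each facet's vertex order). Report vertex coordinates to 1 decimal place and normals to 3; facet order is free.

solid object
 facet normal -0.721 0.338 -0.605
  outer loop
   vertex 0.8 1.0 0.2
   vertex 0.0 1.8 1.6
   vertex 1.2 4.0 1.4
  endloop
 endfacet
 facet normal -0.185 0.386 -0.904
  outer loop
   vertex 2.6 2.8 0.6
   vertex 0.8 1.0 0.2
   vertex 1.2 4.0 1.4
  endloop
 endfacet
 facet normal 0.644 -0.511 -0.569
  outer loop
   vertex 2.6 2.8 0.6
   vertex 4.0 1.0 3.8
   vertex 2.8 0.6 2.8
  endloop
 endfacet
 facet normal 0.640 -0.513 -0.571
  outer loop
   vertex 2.6 2.8 0.6
   vertex 2.8 0.6 2.8
   vertex 0.8 1.0 0.2
  endloop
 endfacet
 facet normal -0.233 -0.279 0.931
  outer loop
   vertex 0.4 2.0 3.2
   vertex 4.0 1.0 3.8
   vertex 2.4 3.0 4.0
  endloop
 endfacet
 facet normal -0.303 -0.703 0.644
  outer loop
   vertex 0.4 2.0 3.2
   vertex 2.8 0.6 2.8
   vertex 4.0 1.0 3.8
  endloop
 endfacet
 facet normal -0.861 0.484 0.155
  outer loop
   vertex 0.4 2.0 3.2
   vertex 1.2 4.0 1.4
   vertex 0.0 1.8 1.6
  endloop
 endfacet
 facet normal -0.539 0.672 0.507
  outer loop
   vertex 0.4 2.0 3.2
   vertex 2.4 3.0 4.0
   vertex 1.2 4.0 1.4
  endloop
 endfacet
 facet normal -0.465 -0.856 0.223
  outer loop
   vertex 0.4 2.0 3.2
   vertex 0.0 1.8 1.6
   vertex 0.8 1.0 0.2
  endloop
 endfacet
 facet normal -0.463 -0.858 0.224
  outer loop
   vertex 0.4 2.0 3.2
   vertex 0.8 1.0 0.2
   vertex 2.8 0.6 2.8
  endloop
 endfacet
 facet normal -0.271 0.850 0.452
  outer loop
   vertex 3.2 4.0 2.6
   vertex 1.2 4.0 1.4
   vertex 2.4 3.0 4.0
  endloop
 endfacet
 facet normal 0.334 0.761 -0.557
  outer loop
   vertex 3.2 4.0 2.6
   vertex 2.6 2.8 0.6
   vertex 1.2 4.0 1.4
  endloop
 endfacet
 facet normal 0.618 0.428 0.659
  outer loop
   vertex 3.2 4.0 2.6
   vertex 2.4 3.0 4.0
   vertex 4.0 1.0 3.8
  endloop
 endfacet
 facet normal 0.932 0.110 -0.346
  outer loop
   vertex 3.2 4.0 2.6
   vertex 4.0 1.0 3.8
   vertex 2.6 2.8 0.6
  endloop
 endfacet
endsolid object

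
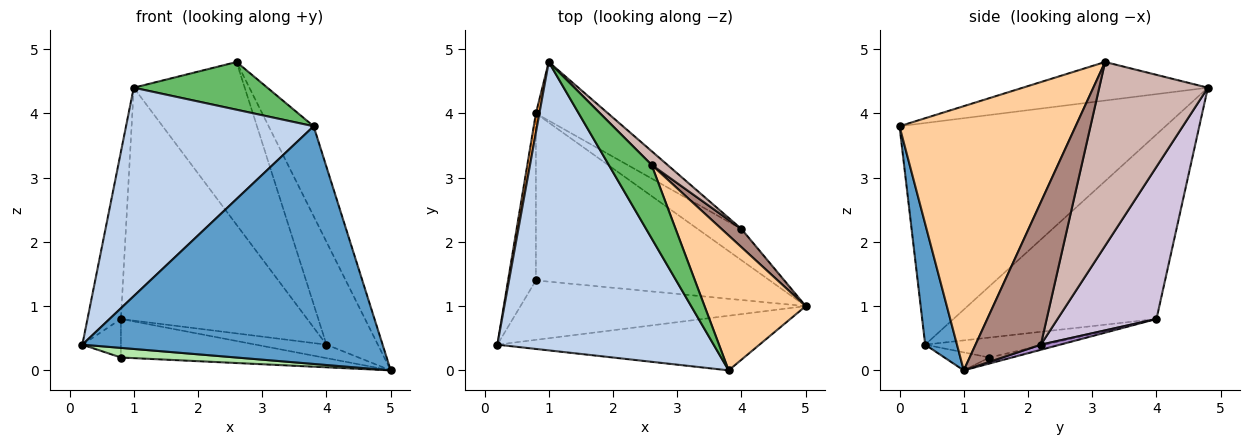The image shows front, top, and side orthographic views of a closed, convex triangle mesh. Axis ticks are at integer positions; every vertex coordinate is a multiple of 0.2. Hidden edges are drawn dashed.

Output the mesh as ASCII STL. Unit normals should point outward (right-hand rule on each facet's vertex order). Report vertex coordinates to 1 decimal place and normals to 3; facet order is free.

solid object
 facet normal 0.103 -0.969 -0.223
  outer loop
   vertex 3.8 0.0 3.8
   vertex 0.2 0.4 0.4
   vertex 5.0 1.0 0.0
  endloop
 endfacet
 facet normal -0.639 -0.451 0.623
  outer loop
   vertex 3.8 0.0 3.8
   vertex 1.0 4.8 4.4
   vertex 0.2 0.4 0.4
  endloop
 endfacet
 facet normal -0.987 0.162 0.019
  outer loop
   vertex 0.8 4.0 0.8
   vertex 0.2 0.4 0.4
   vertex 1.0 4.8 4.4
  endloop
 endfacet
 facet normal 0.908 0.232 0.348
  outer loop
   vertex 2.6 3.2 4.8
   vertex 3.8 0.0 3.8
   vertex 5.0 1.0 0.0
  endloop
 endfacet
 facet normal -0.602 -0.435 0.669
  outer loop
   vertex 2.6 3.2 4.8
   vertex 1.0 4.8 4.4
   vertex 3.8 0.0 3.8
  endloop
 endfacet
 facet normal -0.062 -0.160 -0.985
  outer loop
   vertex 0.8 1.4 0.2
   vertex 5.0 1.0 0.0
   vertex 0.2 0.4 0.4
  endloop
 endfacet
 facet normal -0.573 0.184 -0.798
  outer loop
   vertex 0.8 1.4 0.2
   vertex 0.2 0.4 0.4
   vertex 0.8 4.0 0.8
  endloop
 endfacet
 facet normal -0.025 0.225 -0.974
  outer loop
   vertex 0.8 1.4 0.2
   vertex 0.8 4.0 0.8
   vertex 5.0 1.0 0.0
  endloop
 endfacet
 facet normal 0.107 0.394 -0.913
  outer loop
   vertex 4.0 2.2 0.4
   vertex 5.0 1.0 0.0
   vertex 0.8 4.0 0.8
  endloop
 endfacet
 facet normal 0.458 0.862 -0.217
  outer loop
   vertex 4.0 2.2 0.4
   vertex 0.8 4.0 0.8
   vertex 1.0 4.8 4.4
  endloop
 endfacet
 facet normal 0.781 0.615 0.109
  outer loop
   vertex 4.0 2.2 0.4
   vertex 2.6 3.2 4.8
   vertex 5.0 1.0 0.0
  endloop
 endfacet
 facet normal 0.698 0.713 0.060
  outer loop
   vertex 4.0 2.2 0.4
   vertex 1.0 4.8 4.4
   vertex 2.6 3.2 4.8
  endloop
 endfacet
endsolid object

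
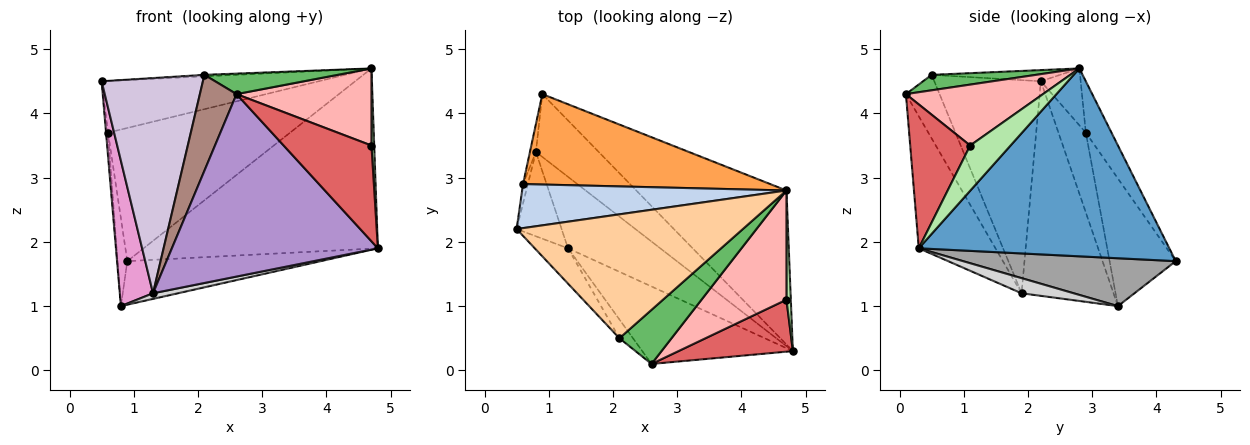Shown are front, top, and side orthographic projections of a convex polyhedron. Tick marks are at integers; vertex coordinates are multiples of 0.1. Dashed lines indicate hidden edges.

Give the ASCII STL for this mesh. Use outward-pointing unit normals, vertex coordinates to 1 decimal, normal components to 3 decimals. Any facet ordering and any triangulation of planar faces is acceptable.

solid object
 facet normal 0.631 0.590 -0.504
  outer loop
   vertex 0.9 4.3 1.7
   vertex 4.7 2.8 4.7
   vertex 4.8 0.3 1.9
  endloop
 endfacet
 facet normal -0.138 0.754 0.642
  outer loop
   vertex 0.6 2.9 3.7
   vertex 0.5 2.2 4.5
   vertex 4.7 2.8 4.7
  endloop
 endfacet
 facet normal -0.116 0.822 0.558
  outer loop
   vertex 0.6 2.9 3.7
   vertex 4.7 2.8 4.7
   vertex 0.9 4.3 1.7
  endloop
 endfacet
 facet normal -0.049 0.012 0.999
  outer loop
   vertex 2.1 0.5 4.6
   vertex 4.7 2.8 4.7
   vertex 0.5 2.2 4.5
  endloop
 endfacet
 facet normal 0.267 -0.341 0.901
  outer loop
   vertex 2.1 0.5 4.6
   vertex 2.6 0.1 4.3
   vertex 4.7 2.8 4.7
  endloop
 endfacet
 facet normal 0.993 -0.068 0.096
  outer loop
   vertex 4.7 1.1 3.5
   vertex 4.8 0.3 1.9
   vertex 4.7 2.8 4.7
  endloop
 endfacet
 facet normal 0.515 -0.754 0.409
  outer loop
   vertex 4.7 1.1 3.5
   vertex 2.6 0.1 4.3
   vertex 4.8 0.3 1.9
  endloop
 endfacet
 facet normal 0.505 -0.498 0.705
  outer loop
   vertex 4.7 1.1 3.5
   vertex 4.7 2.8 4.7
   vertex 2.6 0.1 4.3
  endloop
 endfacet
 facet normal -0.324 -0.871 -0.370
  outer loop
   vertex 1.3 1.9 1.2
   vertex 4.8 0.3 1.9
   vertex 2.6 0.1 4.3
  endloop
 endfacet
 facet normal -0.720 -0.685 -0.112
  outer loop
   vertex 1.3 1.9 1.2
   vertex 2.1 0.5 4.6
   vertex 0.5 2.2 4.5
  endloop
 endfacet
 facet normal -0.669 -0.729 -0.143
  outer loop
   vertex 1.3 1.9 1.2
   vertex 2.6 0.1 4.3
   vertex 2.1 0.5 4.6
  endloop
 endfacet
 facet normal -0.995 0.073 -0.060
  outer loop
   vertex 0.8 3.4 1.0
   vertex 0.5 2.2 4.5
   vertex 0.6 2.9 3.7
  endloop
 endfacet
 facet normal -0.923 -0.333 -0.193
  outer loop
   vertex 0.8 3.4 1.0
   vertex 1.3 1.9 1.2
   vertex 0.5 2.2 4.5
  endloop
 endfacet
 facet normal -0.988 0.146 -0.046
  outer loop
   vertex 0.8 3.4 1.0
   vertex 0.6 2.9 3.7
   vertex 0.9 4.3 1.7
  endloop
 endfacet
 facet normal 0.531 0.483 -0.697
  outer loop
   vertex 0.8 3.4 1.0
   vertex 0.9 4.3 1.7
   vertex 4.8 0.3 1.9
  endloop
 endfacet
 facet normal 0.161 -0.077 -0.984
  outer loop
   vertex 0.8 3.4 1.0
   vertex 4.8 0.3 1.9
   vertex 1.3 1.9 1.2
  endloop
 endfacet
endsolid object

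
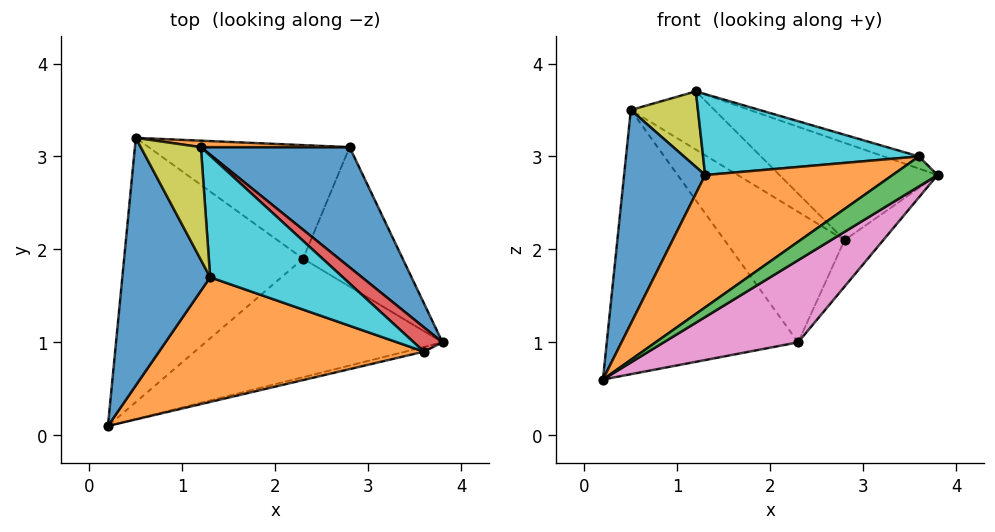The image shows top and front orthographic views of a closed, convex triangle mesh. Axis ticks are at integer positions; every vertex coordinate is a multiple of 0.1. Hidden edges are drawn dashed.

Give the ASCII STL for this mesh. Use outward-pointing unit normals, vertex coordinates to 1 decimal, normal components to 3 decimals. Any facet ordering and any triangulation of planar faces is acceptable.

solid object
 facet normal 0.614 0.497 0.614
  outer loop
   vertex 2.8 3.1 2.1
   vertex 1.2 3.1 3.7
   vertex 3.8 1.0 2.8
  endloop
 endfacet
 facet normal 0.110 0.988 0.110
  outer loop
   vertex 2.8 3.1 2.1
   vertex 0.5 3.2 3.5
   vertex 1.2 3.1 3.7
  endloop
 endfacet
 facet normal 0.323 -0.935 -0.145
  outer loop
   vertex 3.6 0.9 3.0
   vertex 0.2 0.1 0.6
   vertex 3.8 1.0 2.8
  endloop
 endfacet
 facet normal 0.557 0.371 0.743
  outer loop
   vertex 3.6 0.9 3.0
   vertex 3.8 1.0 2.8
   vertex 1.2 3.1 3.7
  endloop
 endfacet
 facet normal -0.426 0.640 -0.640
  outer loop
   vertex 2.3 1.9 1.0
   vertex 0.2 0.1 0.6
   vertex 0.5 3.2 3.5
  endloop
 endfacet
 facet normal -0.344 0.708 -0.616
  outer loop
   vertex 2.3 1.9 1.0
   vertex 0.5 3.2 3.5
   vertex 2.8 3.1 2.1
  endloop
 endfacet
 facet normal 0.542 -0.479 -0.691
  outer loop
   vertex 2.3 1.9 1.0
   vertex 3.8 1.0 2.8
   vertex 0.2 0.1 0.6
  endloop
 endfacet
 facet normal 0.799 0.190 -0.571
  outer loop
   vertex 2.3 1.9 1.0
   vertex 2.8 3.1 2.1
   vertex 3.8 1.0 2.8
  endloop
 endfacet
 facet normal -0.302 -0.531 0.792
  outer loop
   vertex 1.3 1.7 2.8
   vertex 1.2 3.1 3.7
   vertex 0.5 3.2 3.5
  endloop
 endfacet
 facet normal -0.256 -0.536 0.805
  outer loop
   vertex 1.3 1.7 2.8
   vertex 3.6 0.9 3.0
   vertex 1.2 3.1 3.7
  endloop
 endfacet
 facet normal -0.491 -0.569 0.659
  outer loop
   vertex 1.3 1.7 2.8
   vertex 0.5 3.2 3.5
   vertex 0.2 0.1 0.6
  endloop
 endfacet
 facet normal -0.299 -0.695 0.654
  outer loop
   vertex 1.3 1.7 2.8
   vertex 0.2 0.1 0.6
   vertex 3.6 0.9 3.0
  endloop
 endfacet
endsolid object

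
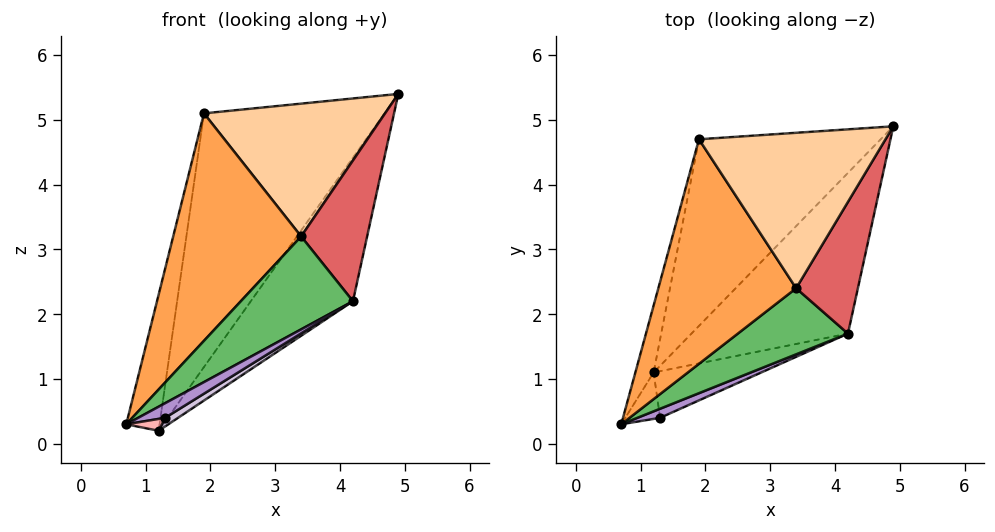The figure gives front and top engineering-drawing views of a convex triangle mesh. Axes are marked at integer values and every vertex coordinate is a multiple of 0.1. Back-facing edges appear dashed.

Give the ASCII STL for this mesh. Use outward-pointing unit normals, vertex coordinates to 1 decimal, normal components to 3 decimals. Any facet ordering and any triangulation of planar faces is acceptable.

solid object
 facet normal -0.836 0.492 -0.242
  outer loop
   vertex 1.9 4.7 5.1
   vertex 1.2 1.1 0.2
   vertex 0.7 0.3 0.3
  endloop
 endfacet
 facet normal 0.006 0.805 -0.593
  outer loop
   vertex 1.9 4.7 5.1
   vertex 4.9 4.9 5.4
   vertex 1.2 1.1 0.2
  endloop
 endfacet
 facet normal -0.197 -0.698 0.689
  outer loop
   vertex 1.9 4.7 5.1
   vertex 0.7 0.3 0.3
   vertex 3.4 2.4 3.2
  endloop
 endfacet
 facet normal -0.033 -0.649 0.760
  outer loop
   vertex 1.9 4.7 5.1
   vertex 3.4 2.4 3.2
   vertex 4.9 4.9 5.4
  endloop
 endfacet
 facet normal 0.011 -0.815 0.580
  outer loop
   vertex 4.2 1.7 2.2
   vertex 3.4 2.4 3.2
   vertex 0.7 0.3 0.3
  endloop
 endfacet
 facet normal 0.342 0.626 -0.701
  outer loop
   vertex 4.2 1.7 2.2
   vertex 1.2 1.1 0.2
   vertex 4.9 4.9 5.4
  endloop
 endfacet
 facet normal 0.210 -0.714 0.668
  outer loop
   vertex 4.2 1.7 2.2
   vertex 4.9 4.9 5.4
   vertex 3.4 2.4 3.2
  endloop
 endfacet
 facet normal 0.199 -0.243 -0.949
  outer loop
   vertex 1.3 0.4 0.4
   vertex 0.7 0.3 0.3
   vertex 1.2 1.1 0.2
  endloop
 endfacet
 facet normal 0.054 -0.849 0.526
  outer loop
   vertex 1.3 0.4 0.4
   vertex 4.2 1.7 2.2
   vertex 0.7 0.3 0.3
  endloop
 endfacet
 facet normal 0.569 -0.150 -0.809
  outer loop
   vertex 1.3 0.4 0.4
   vertex 1.2 1.1 0.2
   vertex 4.2 1.7 2.2
  endloop
 endfacet
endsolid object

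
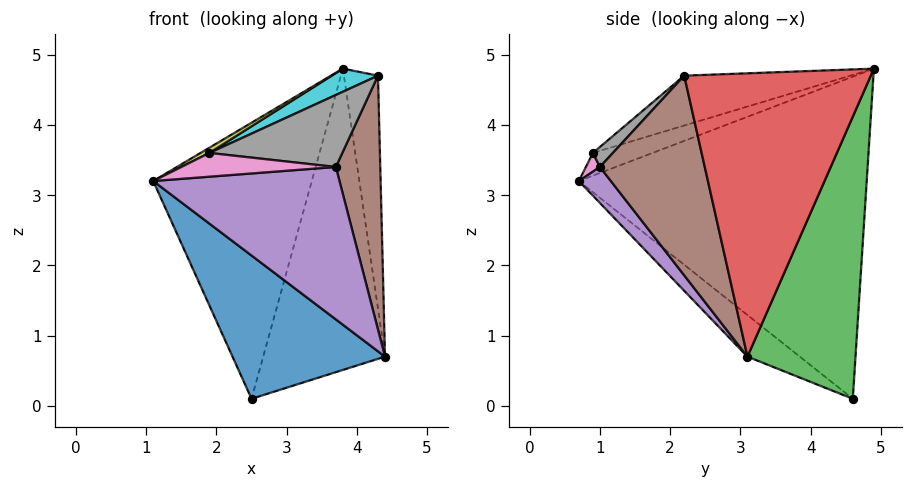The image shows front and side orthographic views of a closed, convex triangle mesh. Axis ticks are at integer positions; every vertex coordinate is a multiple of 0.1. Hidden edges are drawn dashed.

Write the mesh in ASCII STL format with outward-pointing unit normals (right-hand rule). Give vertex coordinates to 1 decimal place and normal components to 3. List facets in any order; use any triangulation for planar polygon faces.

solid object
 facet normal -0.194 -0.567 -0.801
  outer loop
   vertex 2.5 4.6 0.1
   vertex 4.4 3.1 0.7
   vertex 1.1 0.7 3.2
  endloop
 endfacet
 facet normal -0.857 0.472 0.207
  outer loop
   vertex 3.8 4.9 4.8
   vertex 2.5 4.6 0.1
   vertex 1.1 0.7 3.2
  endloop
 endfacet
 facet normal 0.647 0.729 -0.225
  outer loop
   vertex 3.8 4.9 4.8
   vertex 4.4 3.1 0.7
   vertex 2.5 4.6 0.1
  endloop
 endfacet
 facet normal 0.982 0.179 0.065
  outer loop
   vertex 4.3 2.2 4.7
   vertex 4.4 3.1 0.7
   vertex 3.8 4.9 4.8
  endloop
 endfacet
 facet normal 0.137 -0.799 -0.586
  outer loop
   vertex 3.7 1.0 3.4
   vertex 1.1 0.7 3.2
   vertex 4.4 3.1 0.7
  endloop
 endfacet
 facet normal 0.919 -0.389 -0.065
  outer loop
   vertex 3.7 1.0 3.4
   vertex 4.4 3.1 0.7
   vertex 4.3 2.2 4.7
  endloop
 endfacet
 facet normal 0.086 -0.949 0.302
  outer loop
   vertex 1.9 0.9 3.6
   vertex 1.1 0.7 3.2
   vertex 3.7 1.0 3.4
  endloop
 endfacet
 facet normal 0.114 -0.756 0.645
  outer loop
   vertex 1.9 0.9 3.6
   vertex 3.7 1.0 3.4
   vertex 4.3 2.2 4.7
  endloop
 endfacet
 facet normal -0.434 -0.064 0.899
  outer loop
   vertex 1.9 0.9 3.6
   vertex 3.8 4.9 4.8
   vertex 1.1 0.7 3.2
  endloop
 endfacet
 facet normal -0.368 -0.102 0.924
  outer loop
   vertex 1.9 0.9 3.6
   vertex 4.3 2.2 4.7
   vertex 3.8 4.9 4.8
  endloop
 endfacet
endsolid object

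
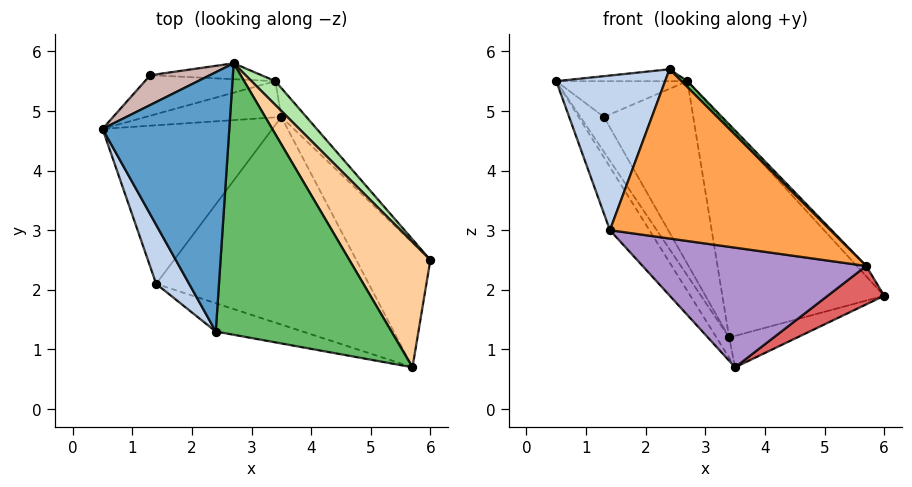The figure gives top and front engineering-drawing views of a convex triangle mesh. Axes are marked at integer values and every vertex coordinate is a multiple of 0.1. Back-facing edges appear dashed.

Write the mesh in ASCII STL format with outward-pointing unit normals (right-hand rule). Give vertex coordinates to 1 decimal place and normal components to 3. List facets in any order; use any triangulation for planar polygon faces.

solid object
 facet normal -0.023 0.046 0.999
  outer loop
   vertex 2.7 5.8 5.5
   vertex 0.5 4.7 5.5
   vertex 2.4 1.3 5.7
  endloop
 endfacet
 facet normal -0.863 -0.472 0.180
  outer loop
   vertex 1.4 2.1 3.0
   vertex 2.4 1.3 5.7
   vertex 0.5 4.7 5.5
  endloop
 endfacet
 facet normal -0.325 -0.933 -0.156
  outer loop
   vertex 5.7 0.7 2.4
   vertex 2.4 1.3 5.7
   vertex 1.4 2.1 3.0
  endloop
 endfacet
 facet normal 0.760 0.053 0.648
  outer loop
   vertex 5.7 0.7 2.4
   vertex 6.0 2.5 1.9
   vertex 2.7 5.8 5.5
  endloop
 endfacet
 facet normal 0.706 -0.016 0.708
  outer loop
   vertex 5.7 0.7 2.4
   vertex 2.7 5.8 5.5
   vertex 2.4 1.3 5.7
  endloop
 endfacet
 facet normal 0.745 0.663 0.075
  outer loop
   vertex 3.4 5.5 1.2
   vertex 2.7 5.8 5.5
   vertex 6.0 2.5 1.9
  endloop
 endfacet
 facet normal 0.173 -0.290 -0.941
  outer loop
   vertex 3.5 4.9 0.7
   vertex 6.0 2.5 1.9
   vertex 5.7 0.7 2.4
  endloop
 endfacet
 facet normal 0.718 0.512 -0.471
  outer loop
   vertex 3.5 4.9 0.7
   vertex 3.4 5.5 1.2
   vertex 6.0 2.5 1.9
  endloop
 endfacet
 facet normal -0.273 -0.480 -0.834
  outer loop
   vertex 3.5 4.9 0.7
   vertex 5.7 0.7 2.4
   vertex 1.4 2.1 3.0
  endloop
 endfacet
 facet normal -0.834 0.204 -0.513
  outer loop
   vertex 3.5 4.9 0.7
   vertex 1.4 2.1 3.0
   vertex 0.5 4.7 5.5
  endloop
 endfacet
 facet normal -0.819 0.280 -0.500
  outer loop
   vertex 3.5 4.9 0.7
   vertex 0.5 4.7 5.5
   vertex 3.4 5.5 1.2
  endloop
 endfacet
 facet normal -0.359 0.717 0.598
  outer loop
   vertex 1.3 5.6 4.9
   vertex 0.5 4.7 5.5
   vertex 2.7 5.8 5.5
  endloop
 endfacet
 facet normal -0.793 0.398 -0.461
  outer loop
   vertex 1.3 5.6 4.9
   vertex 3.4 5.5 1.2
   vertex 0.5 4.7 5.5
  endloop
 endfacet
 facet normal -0.105 0.991 -0.086
  outer loop
   vertex 1.3 5.6 4.9
   vertex 2.7 5.8 5.5
   vertex 3.4 5.5 1.2
  endloop
 endfacet
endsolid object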